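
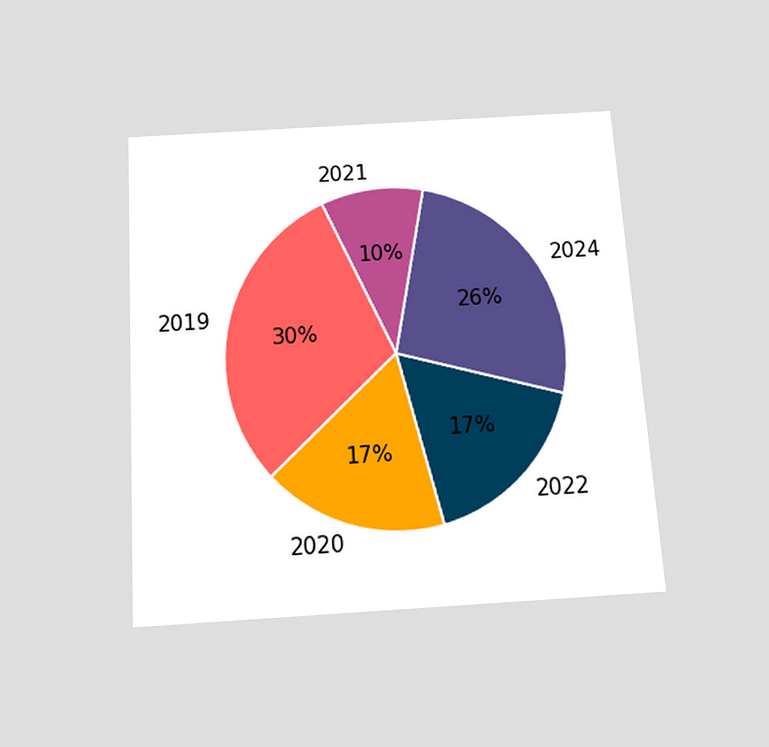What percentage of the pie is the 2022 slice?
17%

The chart is tilted about 4° counter-clockwise and viewed slightly from below. The 2022 slice takes up 17% of the pie.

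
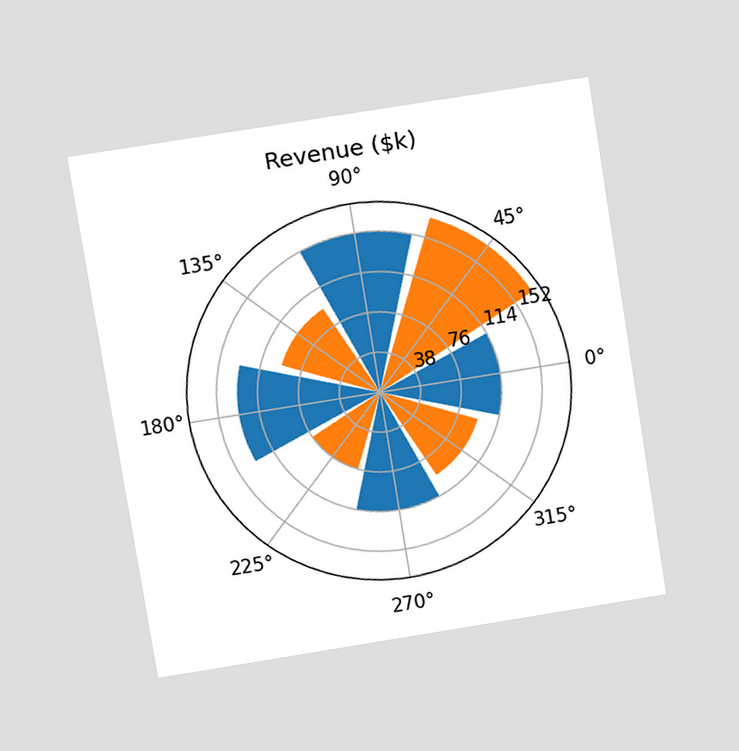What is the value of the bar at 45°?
The chart is tilted about 9° counter-clockwise and viewed at a slight angle. The bar at 45° reaches $171k on the radial axis.

$171k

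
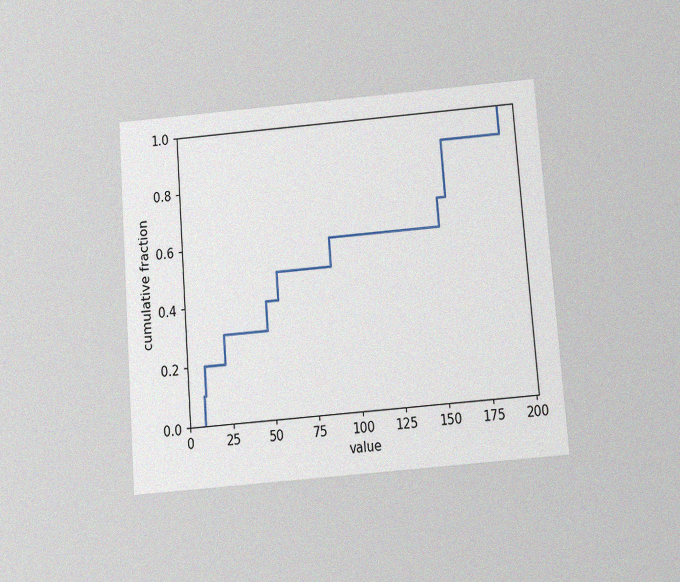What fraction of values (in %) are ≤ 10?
20%

The chart is tilted about 4° counter-clockwise and viewed slightly from below, with some photo noise. At x=10 the ECDF step is at 20%.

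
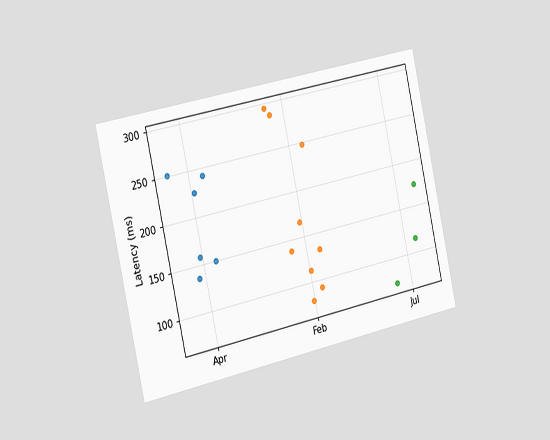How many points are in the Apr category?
The chart is tilted about 12° counter-clockwise and viewed slightly from the left. Counting the markers in the Apr column gives 6.

6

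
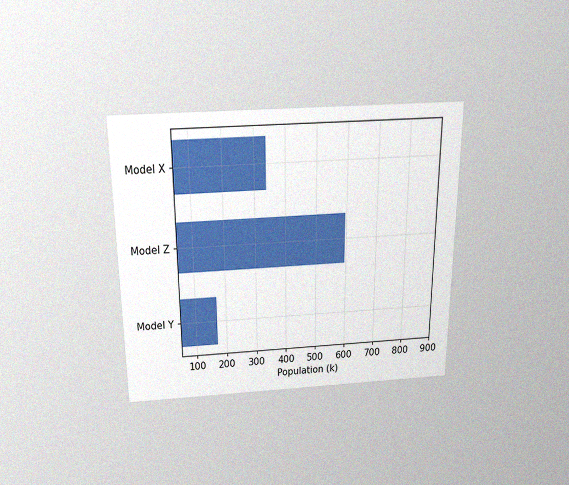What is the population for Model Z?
The chart is viewed slightly from above, with some photo noise. Reading along the chart's x-axis, the Model Z bar reaches 595k.

595k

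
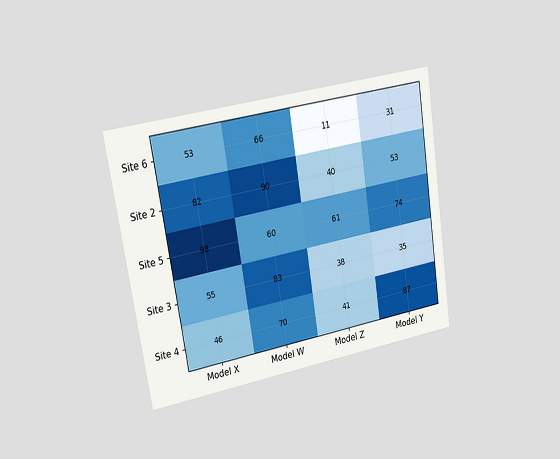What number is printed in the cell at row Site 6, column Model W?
66

The chart is tilted about 9° counter-clockwise and viewed slightly from the left. The (Site 6, Model W) cell reads 66.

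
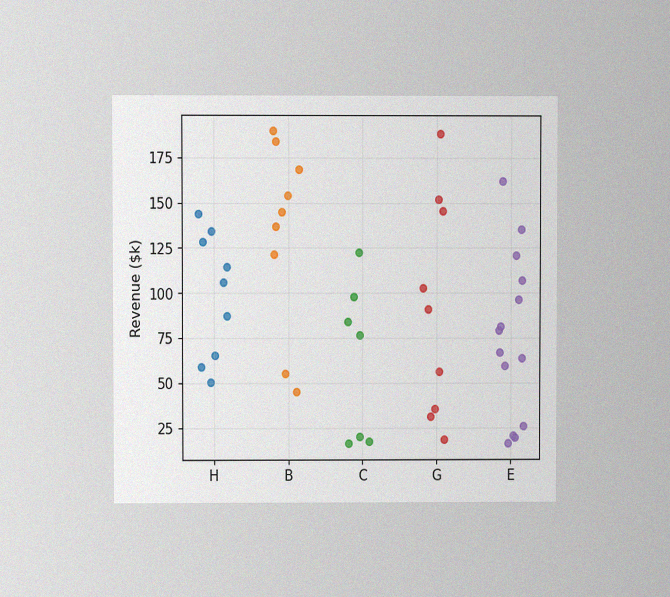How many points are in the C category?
7

The chart is viewed at a slight angle, with some photo noise. Counting the markers in the C column gives 7.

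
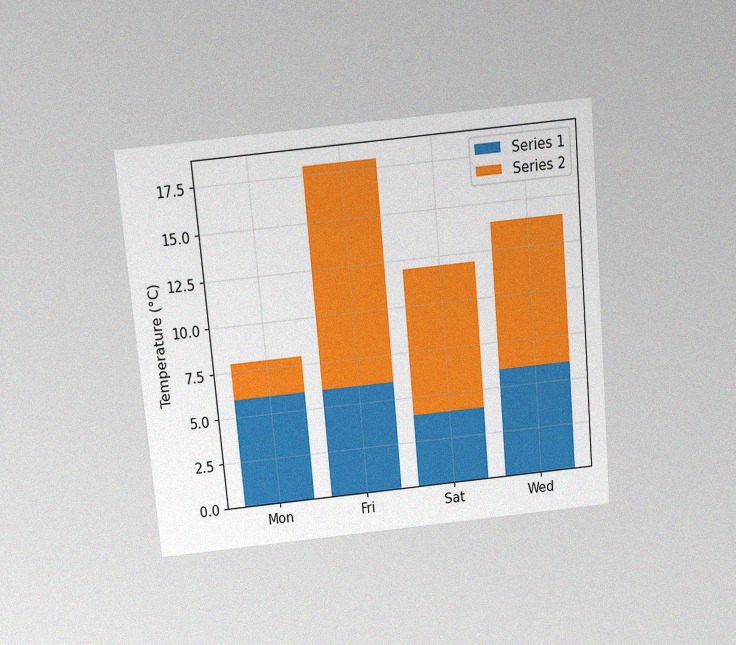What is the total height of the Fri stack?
18°C

The chart is tilted about 5° counter-clockwise and viewed slightly from above, with some photo noise. The Fri stack's top reaches 18°C on the y-axis.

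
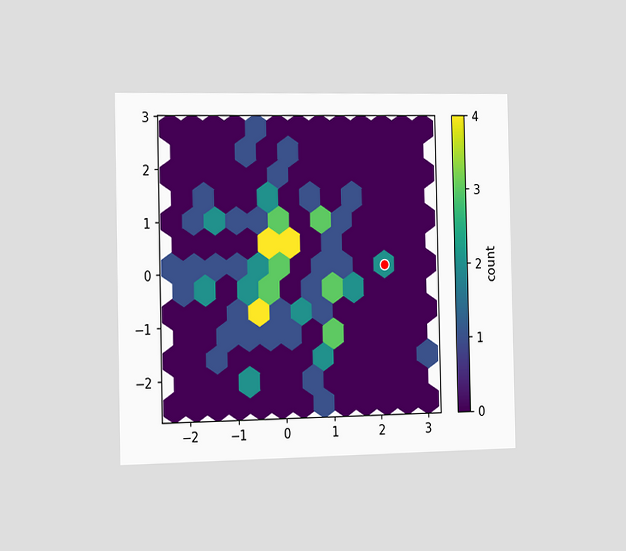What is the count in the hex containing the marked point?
The chart is viewed slightly from the left. The marked hex reads 2 on the colorbar.

2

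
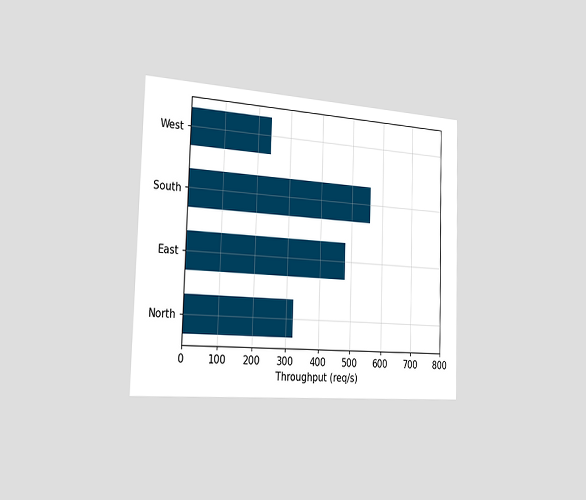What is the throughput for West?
240req/s

The chart is viewed slightly from the left. Reading along the chart's x-axis, the West bar reaches 240req/s.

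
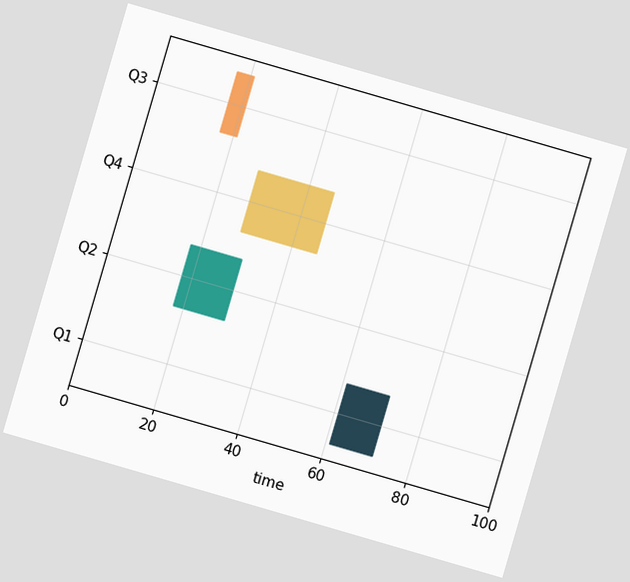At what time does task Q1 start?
The chart is tilted about 16° clockwise. The Q1 bar begins at t=61.

61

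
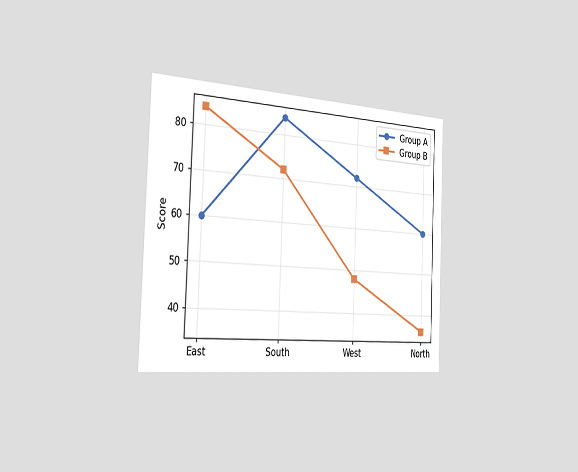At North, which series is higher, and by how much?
Group A, by 24

The chart is tilted about 2° clockwise and viewed slightly from the left. At North, Group A sits above the other line by 24.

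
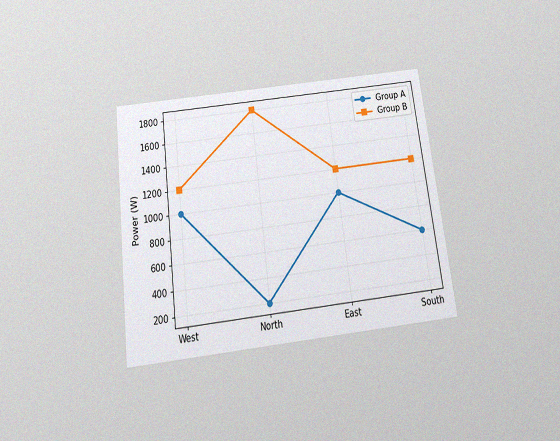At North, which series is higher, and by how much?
The chart is tilted about 7° counter-clockwise and viewed slightly from below, with some photo noise. At North, Group B sits above the other line by 1600W.

Group B, by 1600W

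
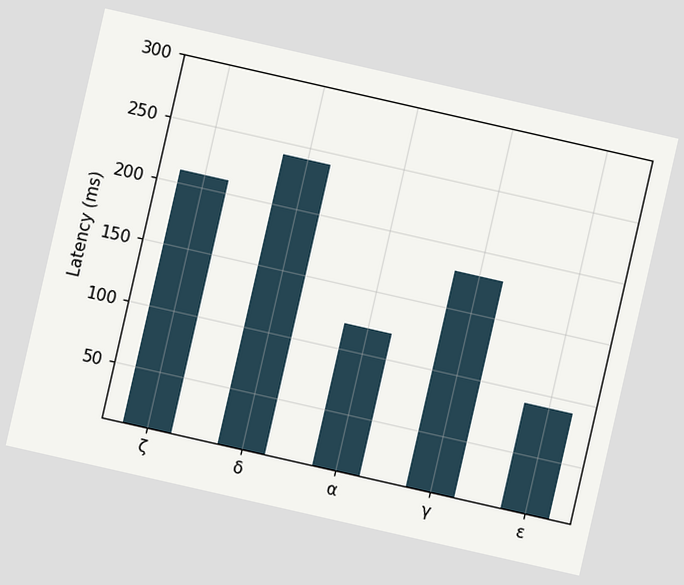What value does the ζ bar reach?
The chart is tilted about 13° clockwise. Reading along the chart's y-axis, the ζ bar reaches 210ms.

210ms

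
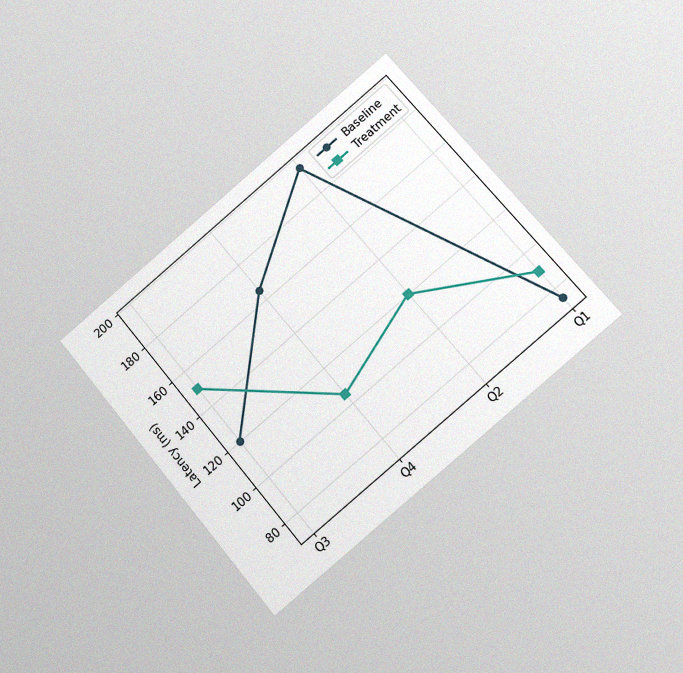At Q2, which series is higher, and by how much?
Baseline, by 75ms

The chart is tilted about 40° counter-clockwise and viewed at a slight angle, with some photo noise. At Q2, Baseline sits above the other line by 75ms.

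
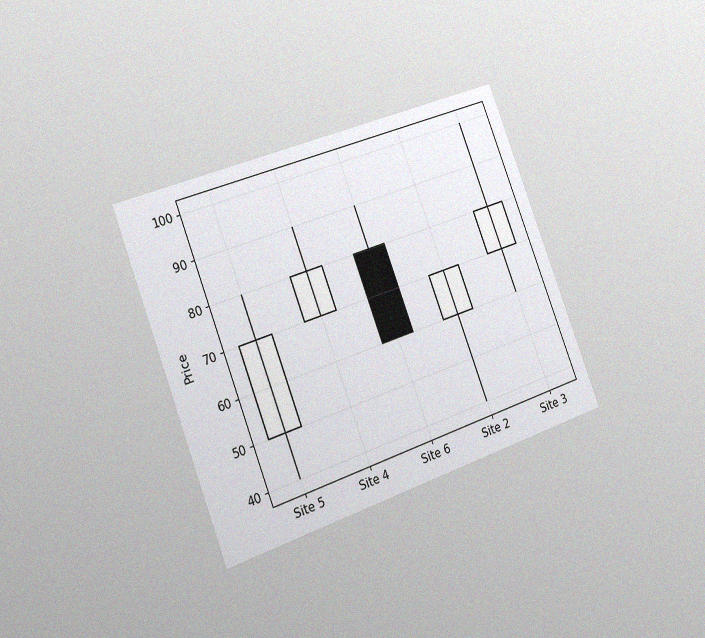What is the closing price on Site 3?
80

The chart is tilted about 21° counter-clockwise and viewed slightly from the left, with some photo noise. The Site 3 candle closes at 80.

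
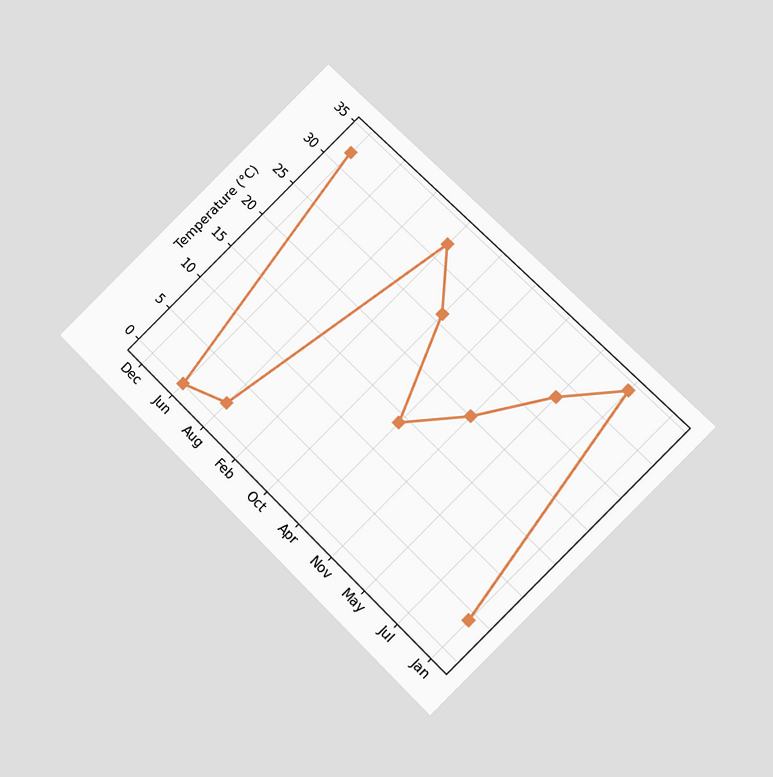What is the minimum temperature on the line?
0°C

The chart is tilted about 45° clockwise and viewed at a slight angle. The lowest point is at Jun, and reading across to the y-axis gives 0°C.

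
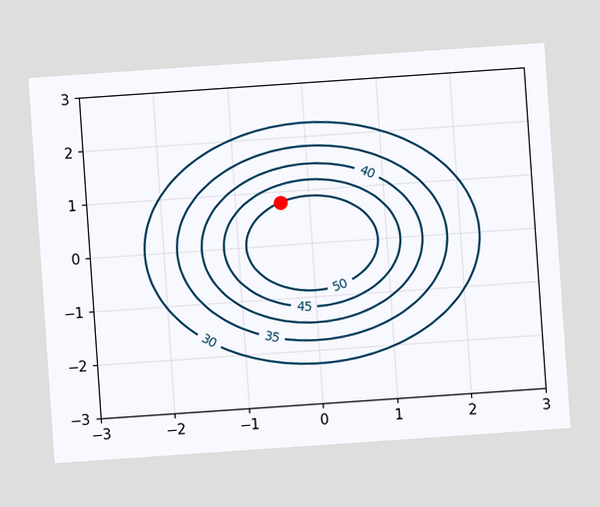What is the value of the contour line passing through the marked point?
The chart is tilted about 4° counter-clockwise. The marked point sits on the contour labelled 50.

50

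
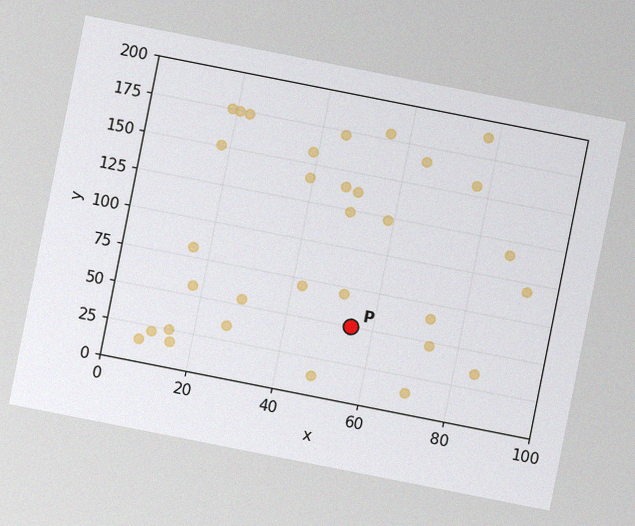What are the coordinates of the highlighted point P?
(55, 50)

The chart is tilted about 11° clockwise, with some photo noise. Following the gridlines from P to each axis, P sits at (55, 50).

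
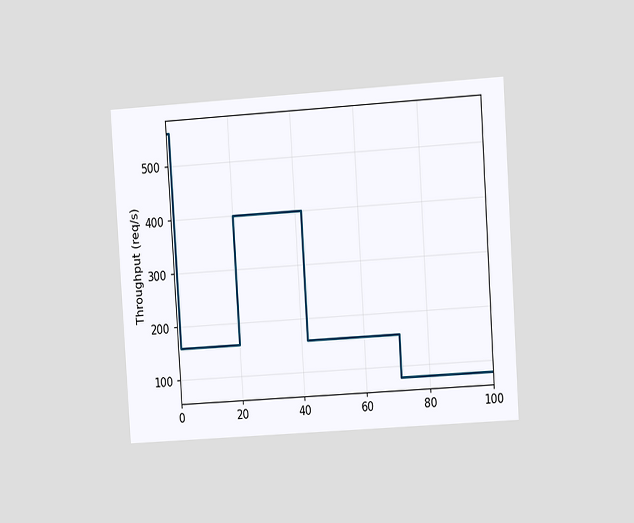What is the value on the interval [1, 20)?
160req/s

The chart is tilted about 4° counter-clockwise and viewed at a slight angle. On [1, 20) the step sits at 160req/s.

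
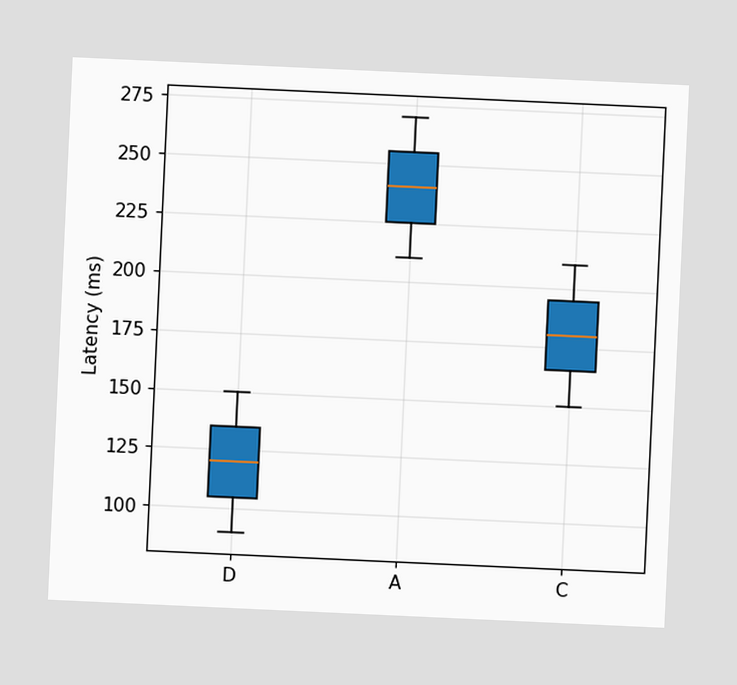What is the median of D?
120ms

The chart is tilted about 3° clockwise. The median line in the D box sits at 120ms.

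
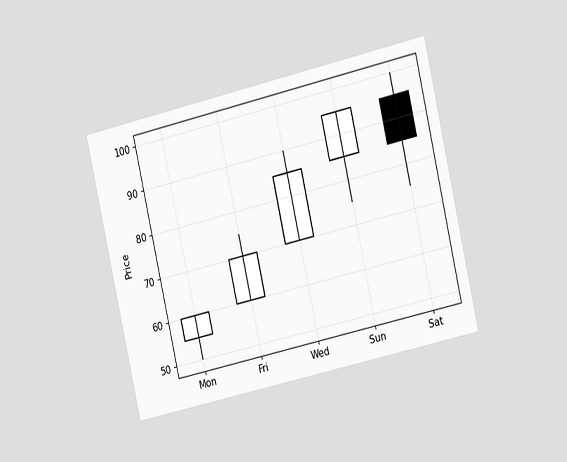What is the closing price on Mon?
60

The chart is tilted about 13° counter-clockwise and viewed slightly from the right. The Mon candle closes at 60.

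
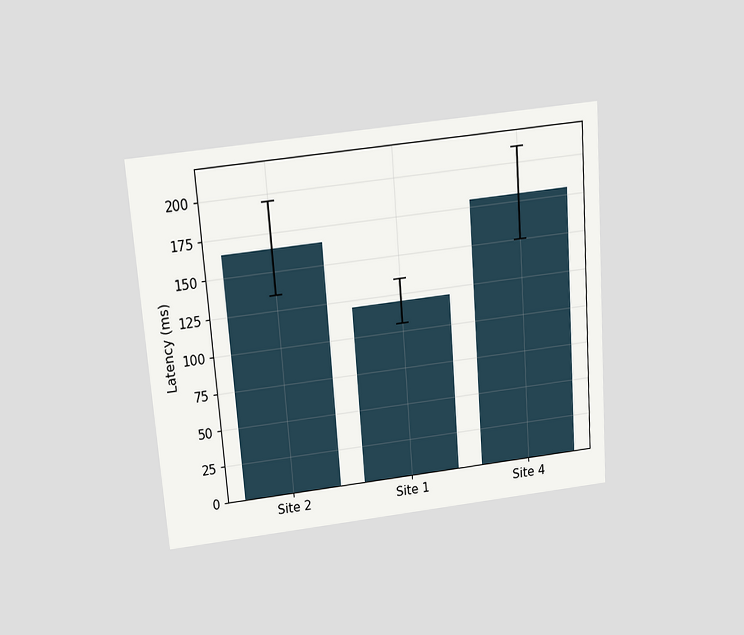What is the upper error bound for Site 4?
The chart is tilted about 4° counter-clockwise and viewed slightly from above. The Site 4 bar's upper whisker reaches 210ms.

210ms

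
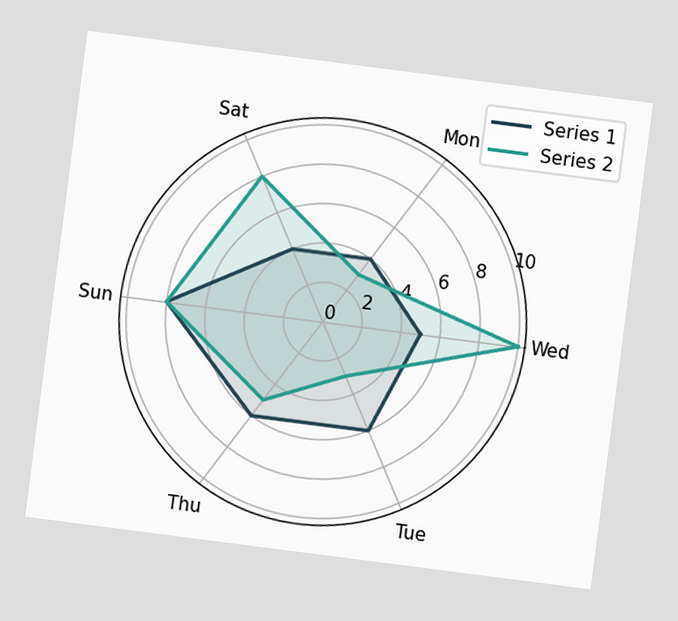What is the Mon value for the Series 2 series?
3

The chart is tilted about 7° clockwise. On the Mon axis, Series 2 reaches 3.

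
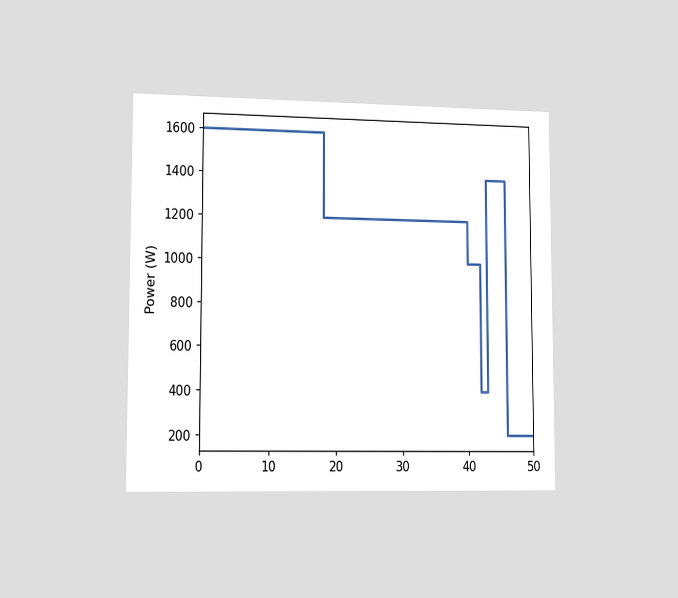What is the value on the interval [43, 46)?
1400W

The chart is viewed slightly from the left. On [43, 46) the step sits at 1400W.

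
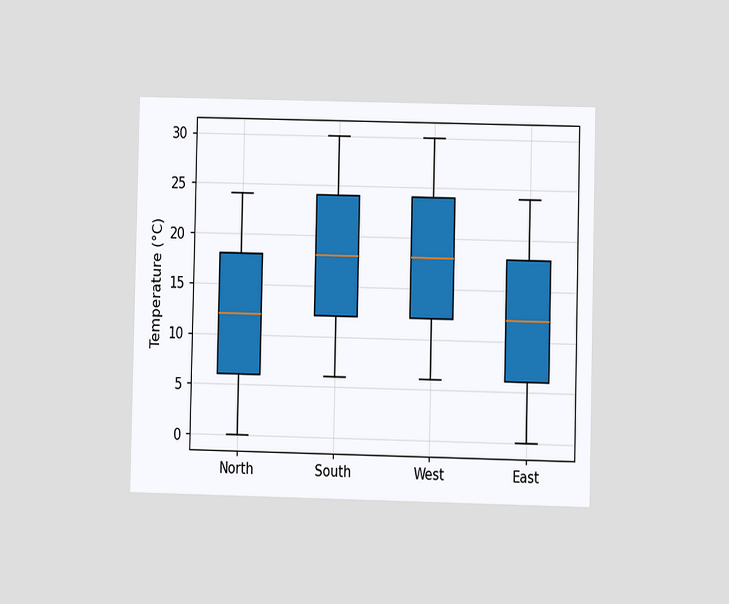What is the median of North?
12°C

The chart is viewed at a slight angle. The median line in the North box sits at 12°C.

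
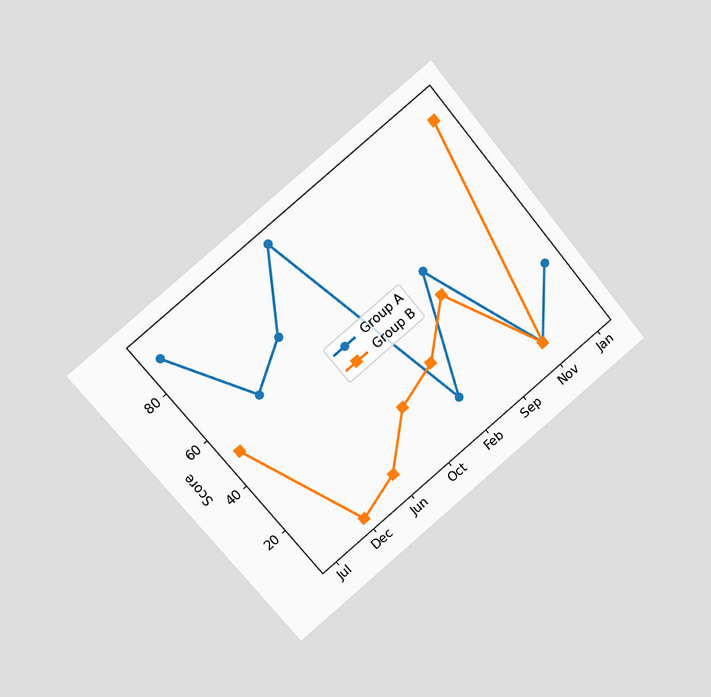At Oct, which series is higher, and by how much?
Group A, by 70

The chart is tilted about 40° counter-clockwise and viewed at a slight angle. At Oct, Group A sits above the other line by 70.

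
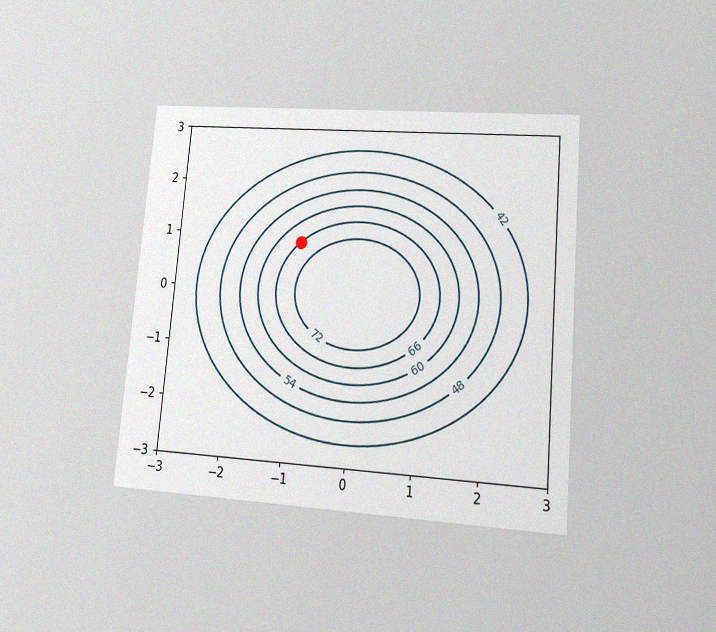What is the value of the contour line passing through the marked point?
The chart is tilted about 5° clockwise and viewed at a slight angle, with some photo noise. The marked point sits on the contour labelled 66.

66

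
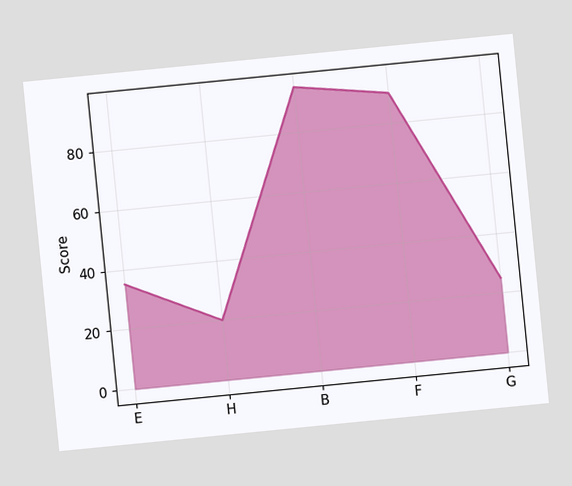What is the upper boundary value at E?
35

The chart is tilted about 6° counter-clockwise. At E the upper boundary is at 35.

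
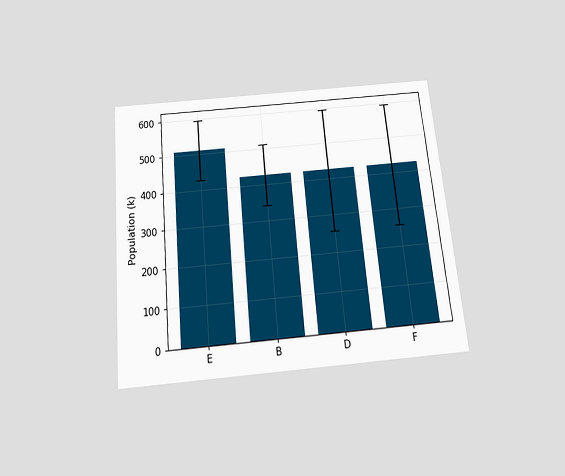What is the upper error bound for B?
510k

The chart is tilted about 5° counter-clockwise and viewed slightly from below. The B bar's upper whisker reaches 510k.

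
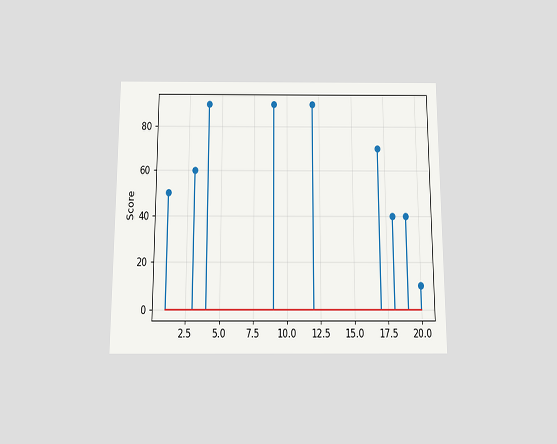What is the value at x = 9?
90

The chart is viewed slightly from below. The stem at x=9 reaches 90.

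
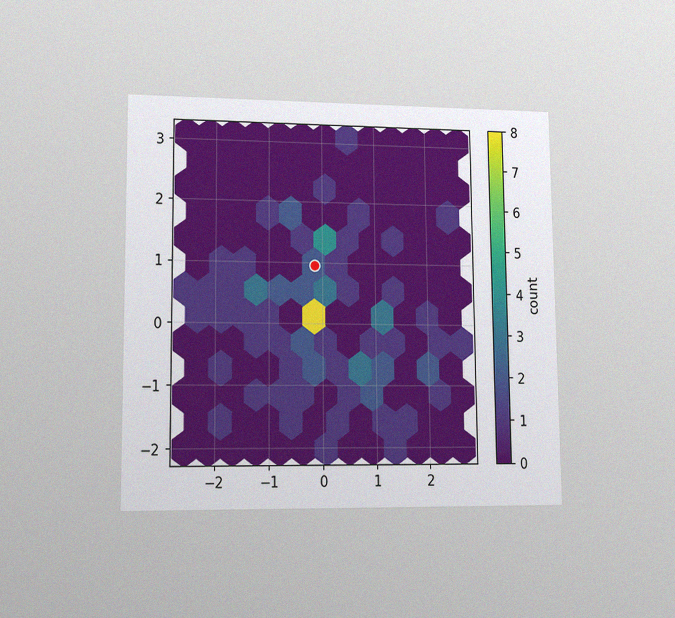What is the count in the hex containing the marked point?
The chart is viewed at a slight angle, with some photo noise. The marked hex reads 2 on the colorbar.

2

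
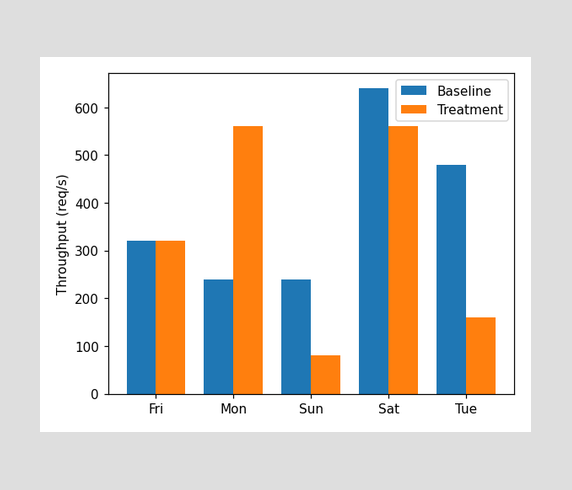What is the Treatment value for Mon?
560req/s

The Treatment bar at Mon reaches 560req/s on the y-axis.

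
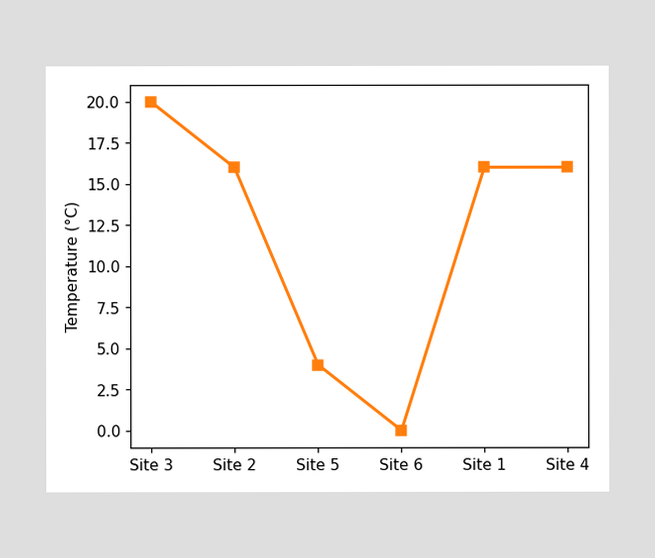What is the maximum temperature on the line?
The highest point is at Site 3, and reading across to the y-axis gives 20°C.

20°C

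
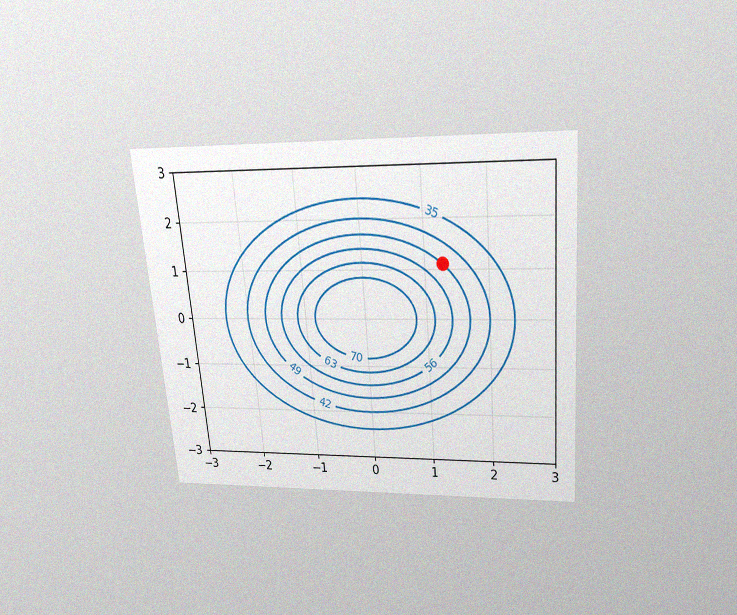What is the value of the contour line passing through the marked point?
The chart is tilted about 5° counter-clockwise and viewed slightly from above, with some photo noise. The marked point sits on the contour labelled 49.

49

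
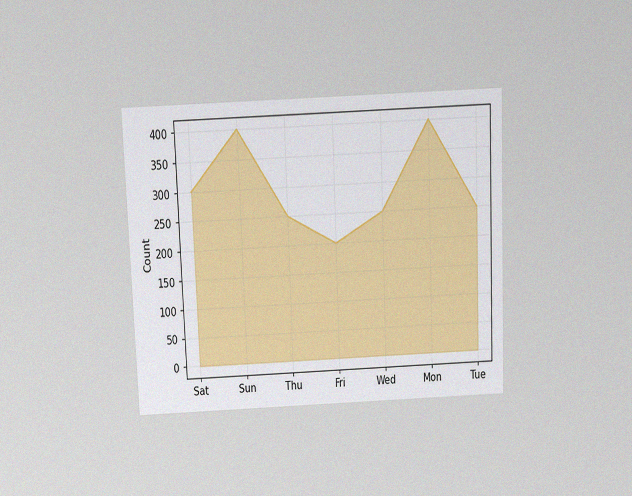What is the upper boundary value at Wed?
250

The chart is tilted about 2° counter-clockwise and viewed slightly from above, with some photo noise. At Wed the upper boundary is at 250.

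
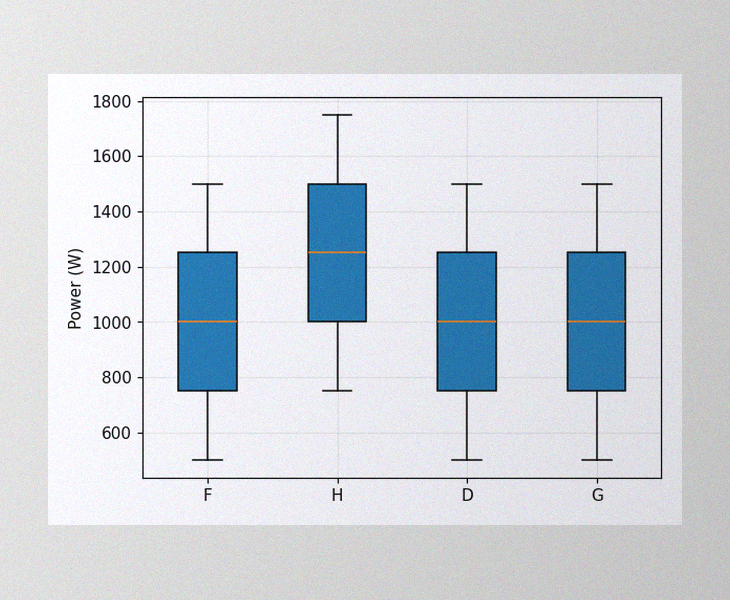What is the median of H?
1250W

The image has some photo noise and uneven lighting. The median line in the H box sits at 1250W.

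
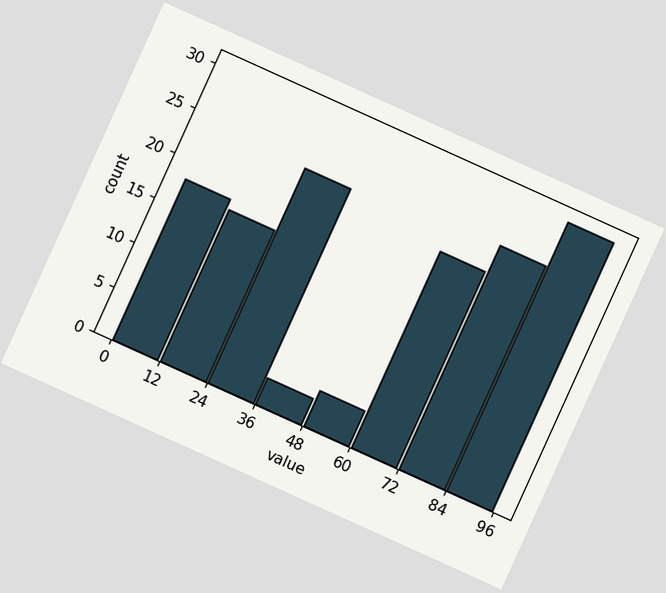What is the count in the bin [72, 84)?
The chart is tilted about 24° clockwise. The [72, 84) bin has height 25.

25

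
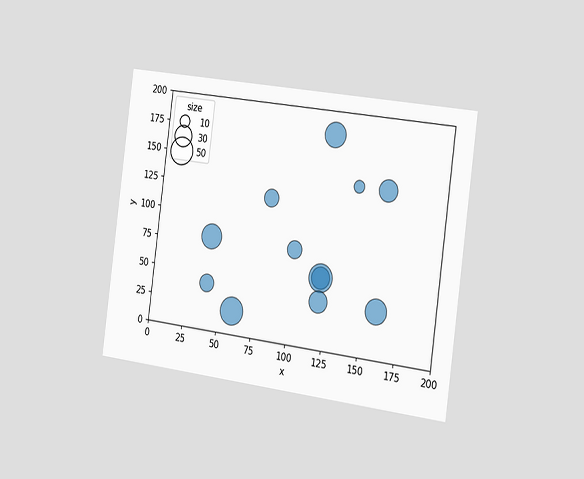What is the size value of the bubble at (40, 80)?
The chart is tilted about 7° clockwise and viewed slightly from the right. Matching the bubble at (40, 80) against the size legend gives 40.

40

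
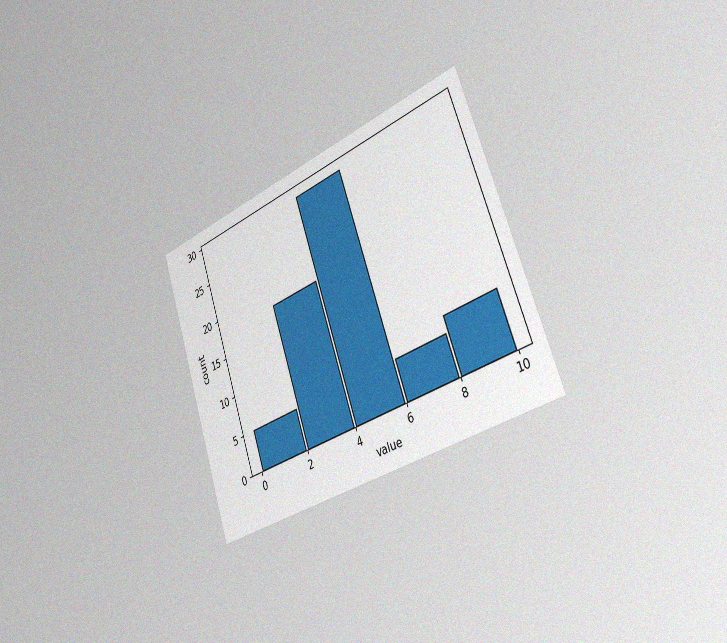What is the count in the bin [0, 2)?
5

The chart is tilted about 19° counter-clockwise and viewed slightly from the right, with some photo noise. The [0, 2) bin has height 5.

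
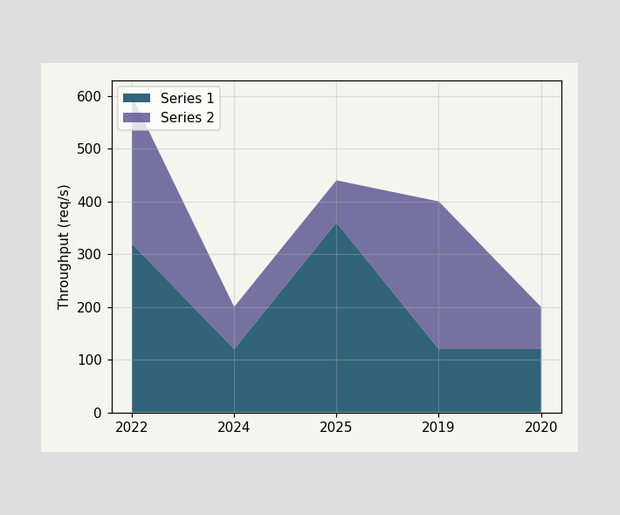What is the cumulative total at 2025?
440req/s

The stacked total at 2025 reaches 440req/s.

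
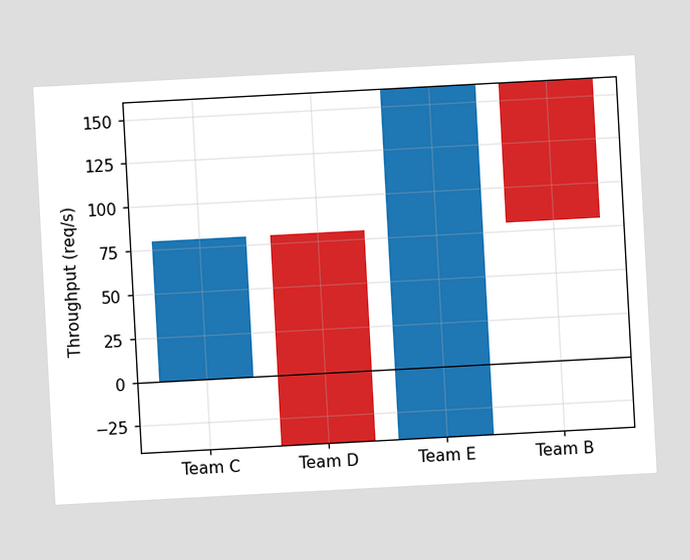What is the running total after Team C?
The chart is tilted about 3° counter-clockwise. After Team C the running total reaches 80req/s.

80req/s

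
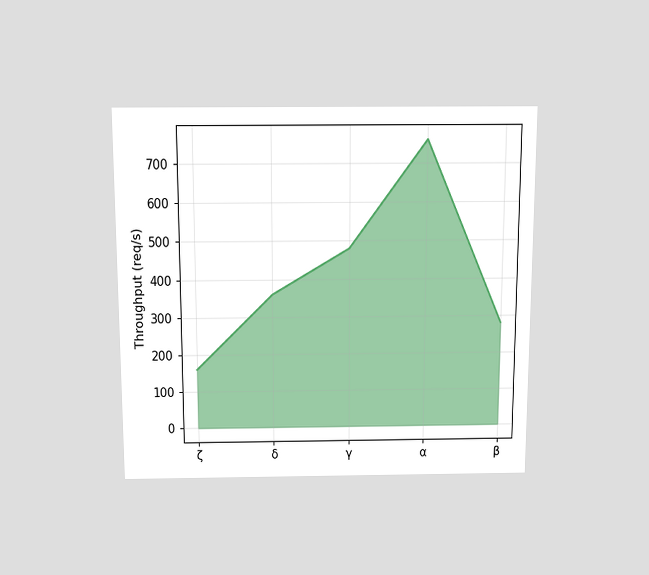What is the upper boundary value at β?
The chart is viewed slightly from above. At β the upper boundary is at 280req/s.

280req/s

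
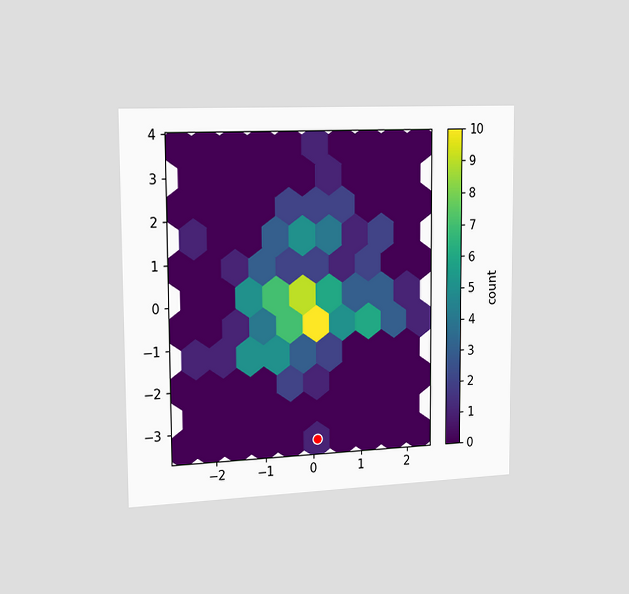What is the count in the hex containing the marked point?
1

The chart is viewed slightly from the left. The marked hex reads 1 on the colorbar.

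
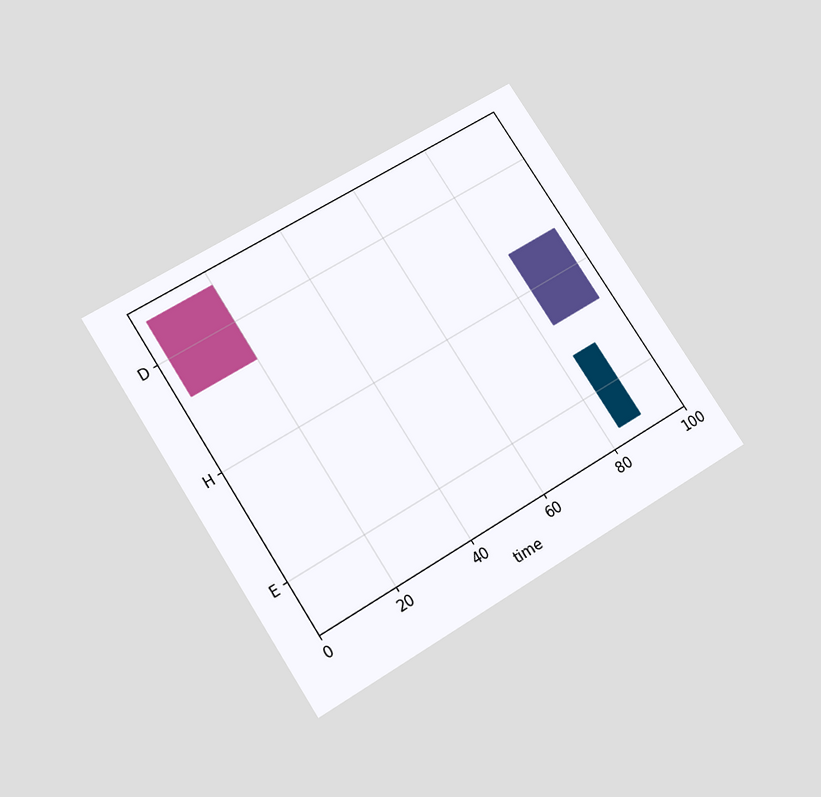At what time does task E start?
84

The chart is tilted about 33° counter-clockwise and viewed slightly from below. The E bar begins at t=84.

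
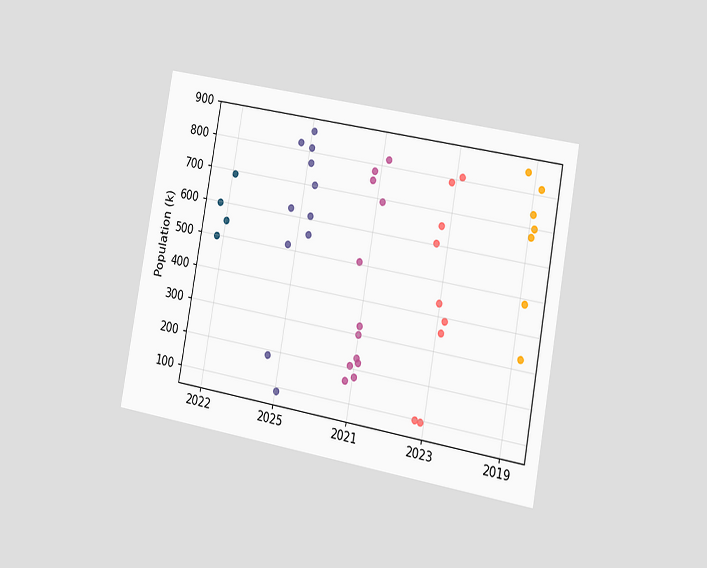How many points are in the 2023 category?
The chart is tilted about 10° clockwise and viewed at a slight angle. Counting the markers in the 2023 column gives 9.

9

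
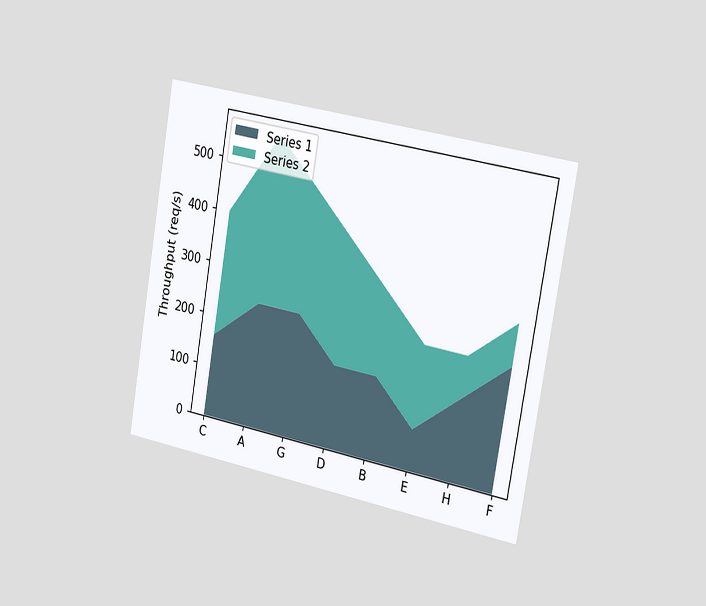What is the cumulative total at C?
The chart is tilted about 10° clockwise and viewed slightly from the right. The stacked total at C reaches 400req/s.

400req/s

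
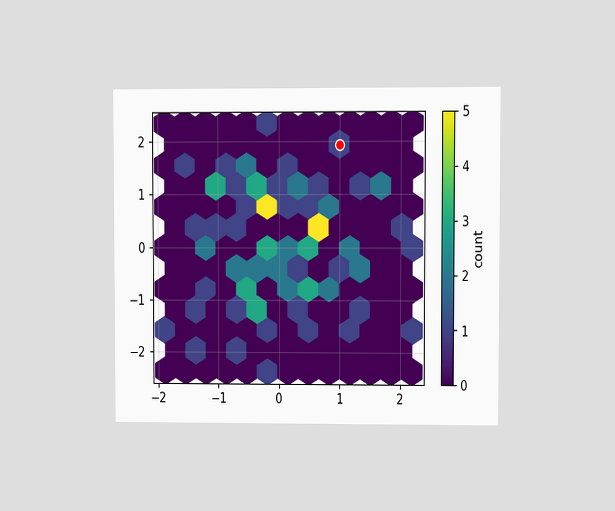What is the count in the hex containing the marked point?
The chart is viewed at a slight angle. The marked hex reads 1 on the colorbar.

1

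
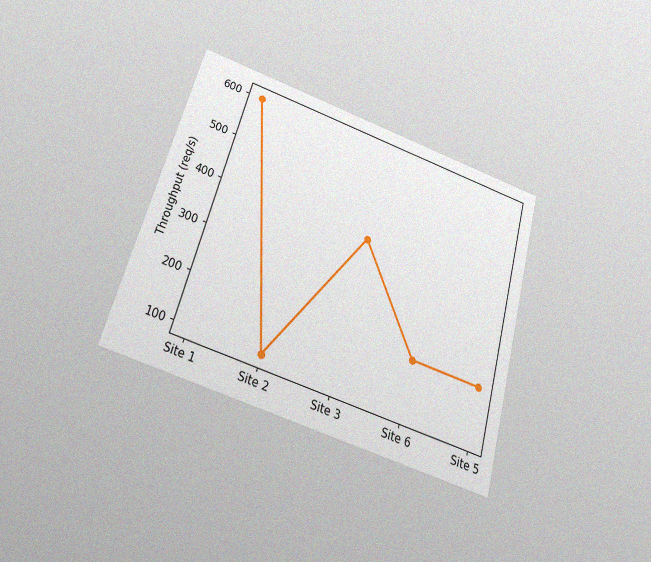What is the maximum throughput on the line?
600req/s

The chart is tilted about 16° clockwise and viewed slightly from below, with some photo noise. The highest point is at Site 1, and reading across to the y-axis gives 600req/s.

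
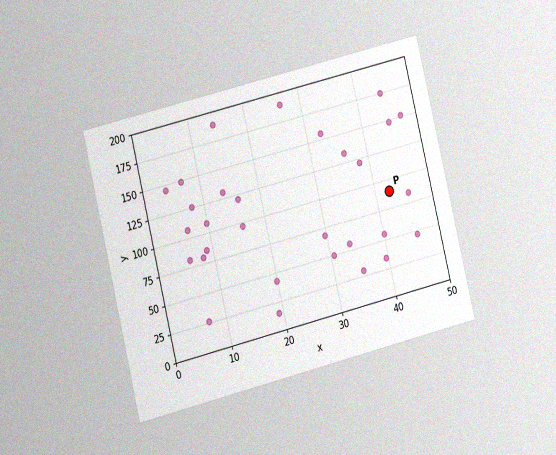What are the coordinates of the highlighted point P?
The chart is tilted about 14° counter-clockwise and viewed at a slight angle, with some photo noise. Following the gridlines from P to each axis, P sits at (42.5, 90).

(42.5, 90)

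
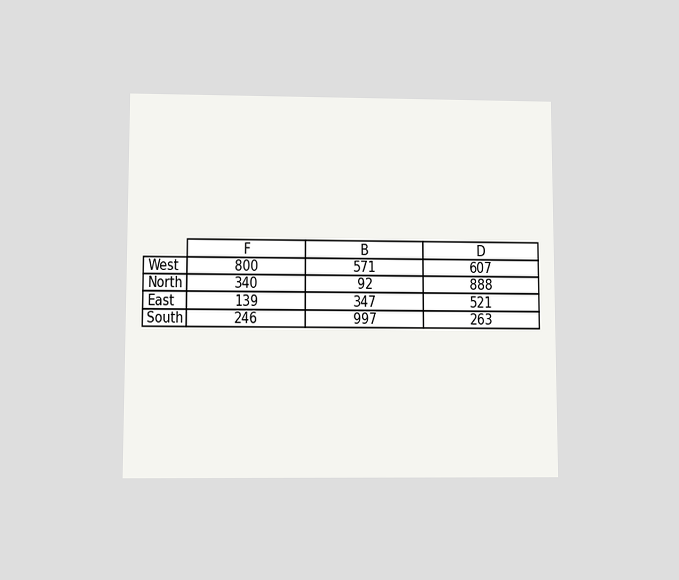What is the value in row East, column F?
139

The chart is viewed slightly from below. The (East, F) cell reads 139.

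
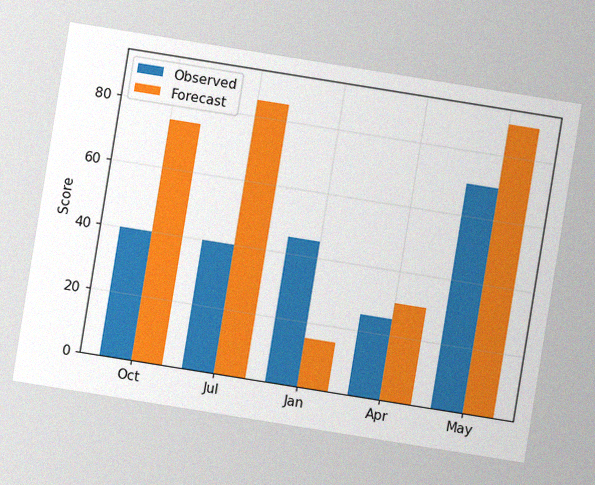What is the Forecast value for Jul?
85

The chart is tilted about 9° clockwise, with some photo noise. The Forecast bar at Jul reaches 85 on the y-axis.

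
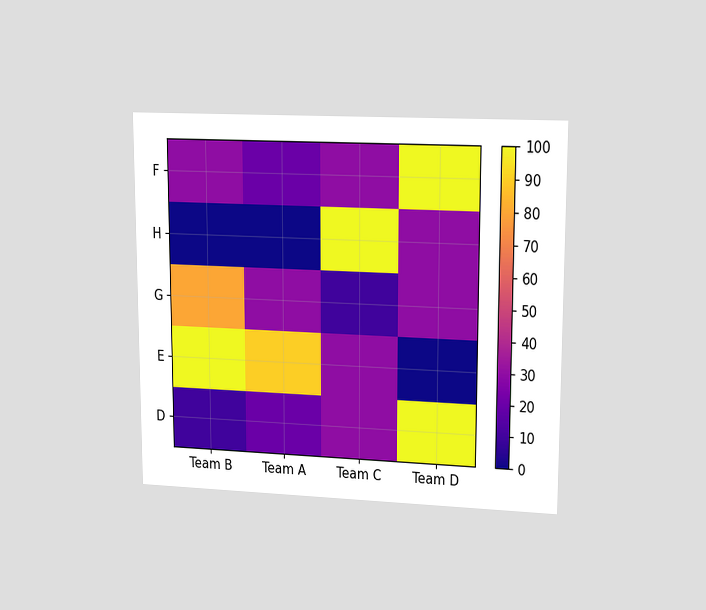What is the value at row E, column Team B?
The chart is viewed at a slight angle. Matching cell (E, Team B) against the colorbar gives 100.

100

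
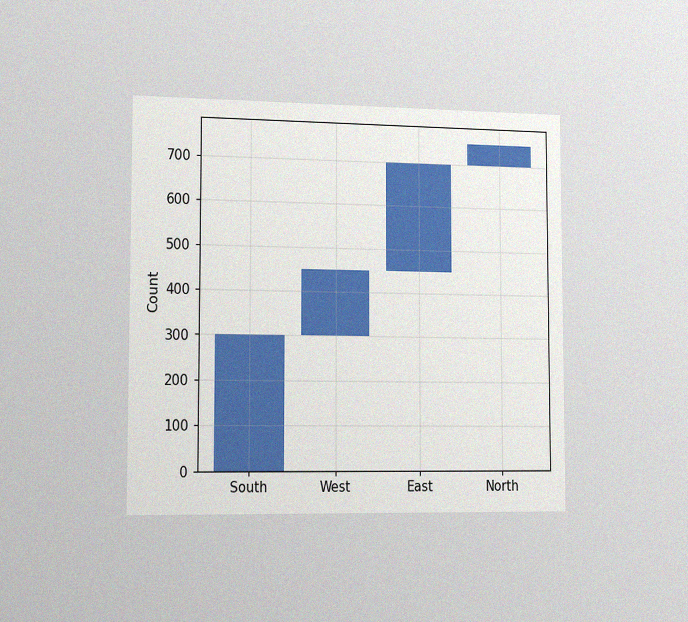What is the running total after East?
The chart is viewed slightly from the left, with some photo noise. After East the running total reaches 700.

700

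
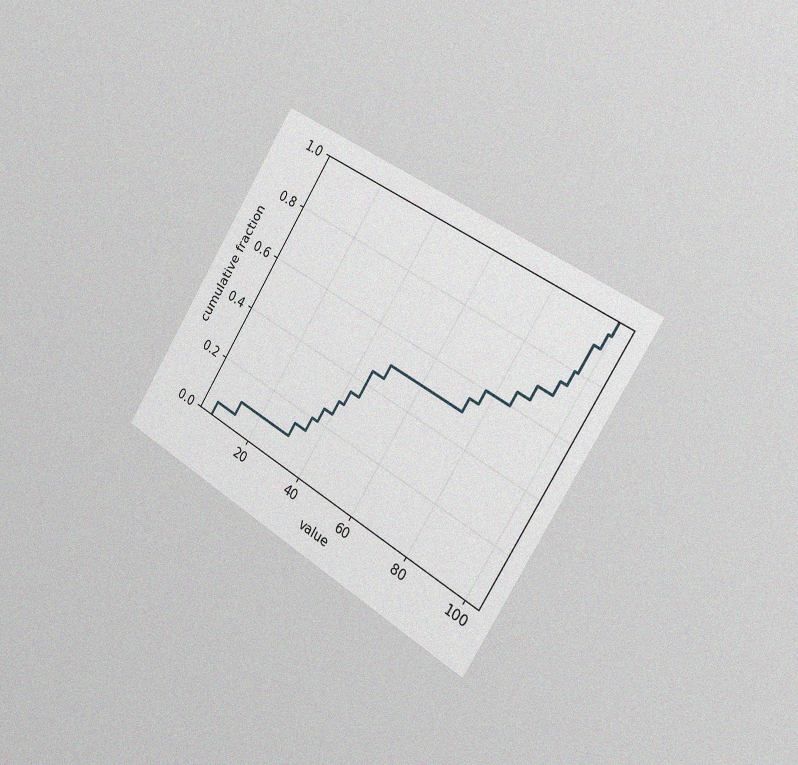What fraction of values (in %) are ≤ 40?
30%

The chart is tilted about 32° clockwise and viewed slightly from the right, with some photo noise. At x=40 the ECDF step is at 30%.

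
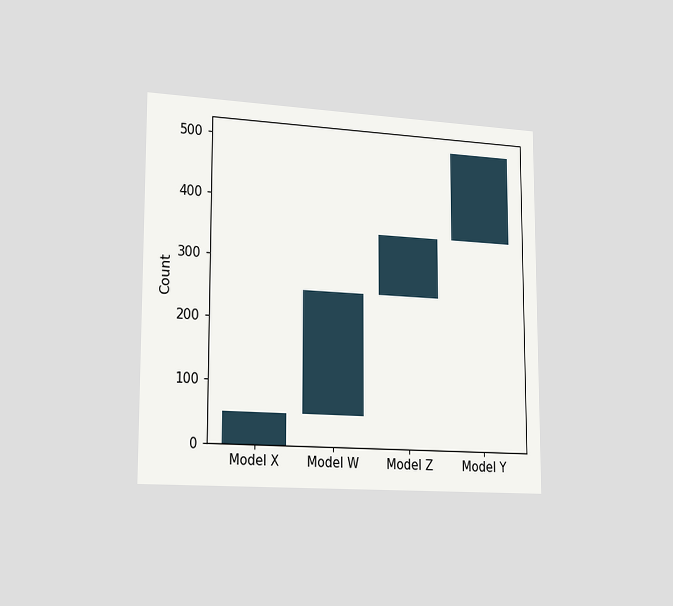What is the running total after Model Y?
500

The chart is viewed slightly from the left. After Model Y the running total reaches 500.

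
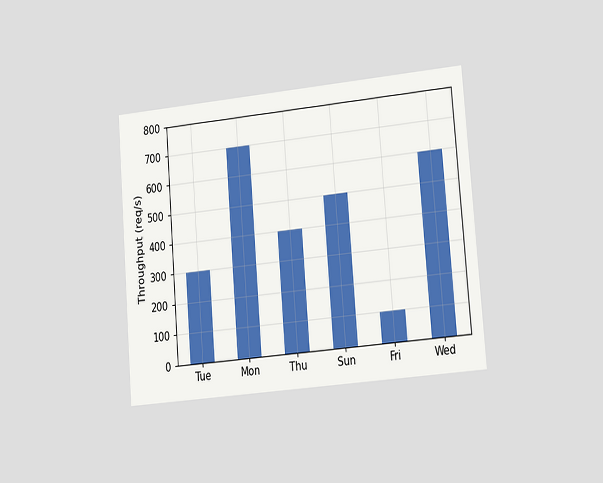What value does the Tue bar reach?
300req/s

The chart is tilted about 5° counter-clockwise and viewed slightly from the right. Reading along the chart's y-axis, the Tue bar reaches 300req/s.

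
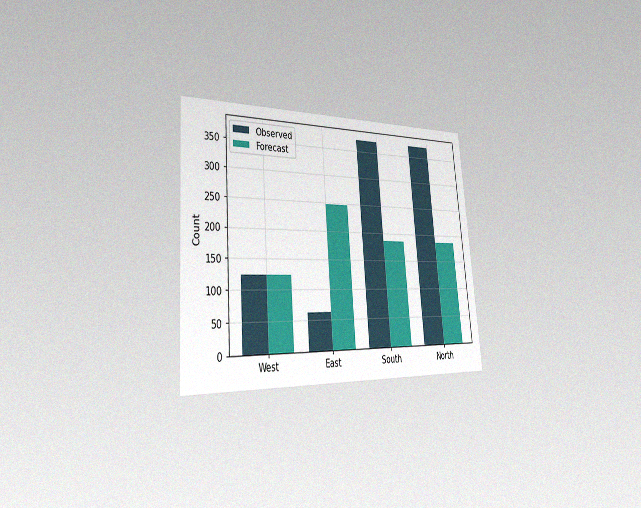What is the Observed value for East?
The chart is tilted about 5° counter-clockwise and viewed slightly from the left, with some photo noise. The Observed bar at East reaches 62 on the y-axis.

62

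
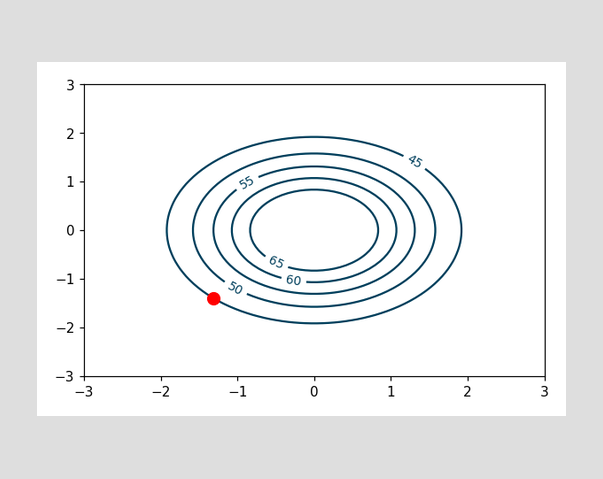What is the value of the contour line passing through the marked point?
45

The marked point sits on the contour labelled 45.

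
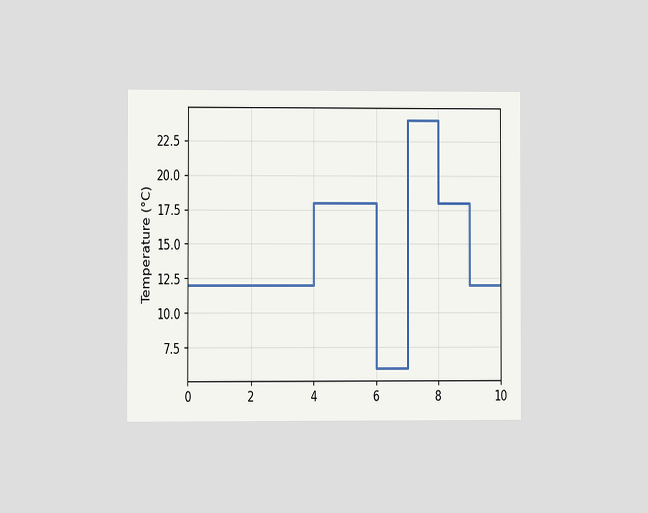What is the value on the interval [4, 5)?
18°C

The chart is viewed at a slight angle. On [4, 5) the step sits at 18°C.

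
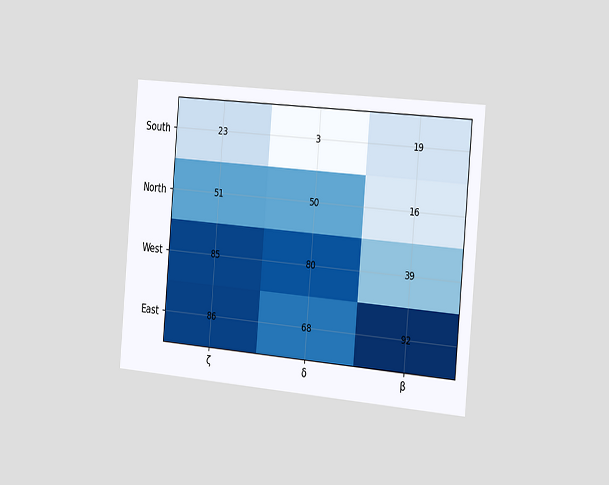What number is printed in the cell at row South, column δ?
The chart is tilted about 5° clockwise and viewed slightly from the right. The (South, δ) cell reads 3.

3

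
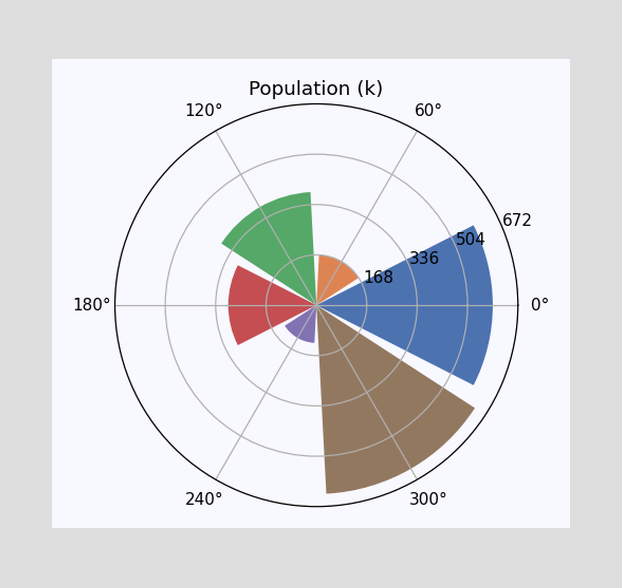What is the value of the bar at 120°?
378k

The bar at 120° reaches 378k on the radial axis.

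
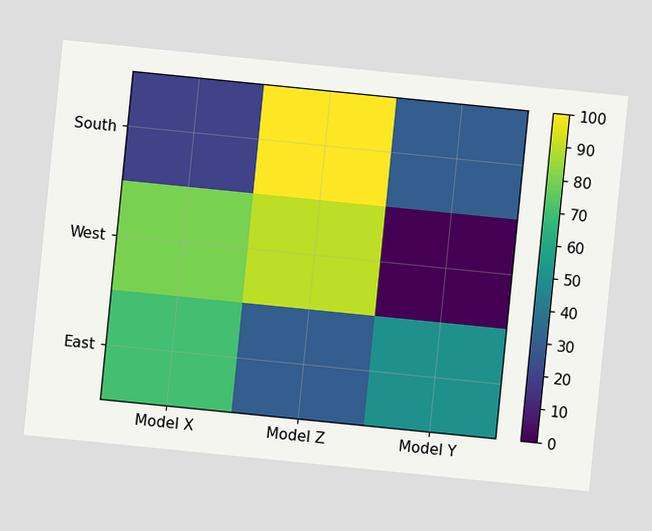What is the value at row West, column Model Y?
0

The chart is tilted about 6° clockwise. Matching cell (West, Model Y) against the colorbar gives 0.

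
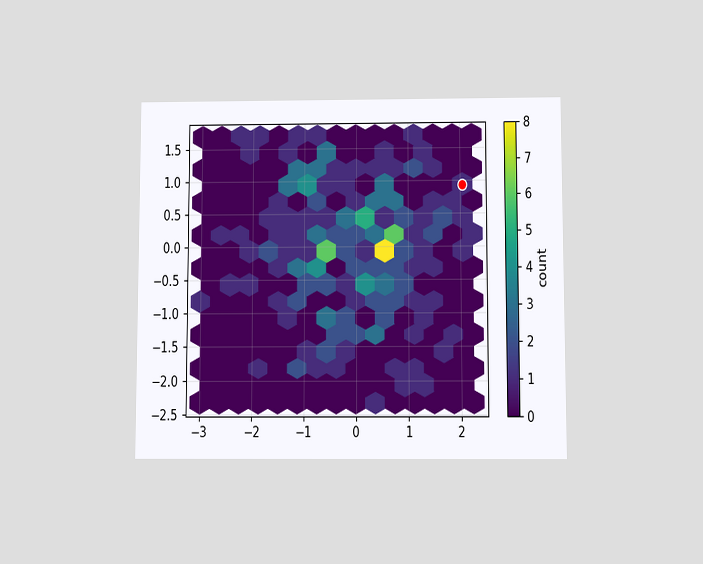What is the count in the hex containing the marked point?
1

The chart is viewed slightly from below. The marked hex reads 1 on the colorbar.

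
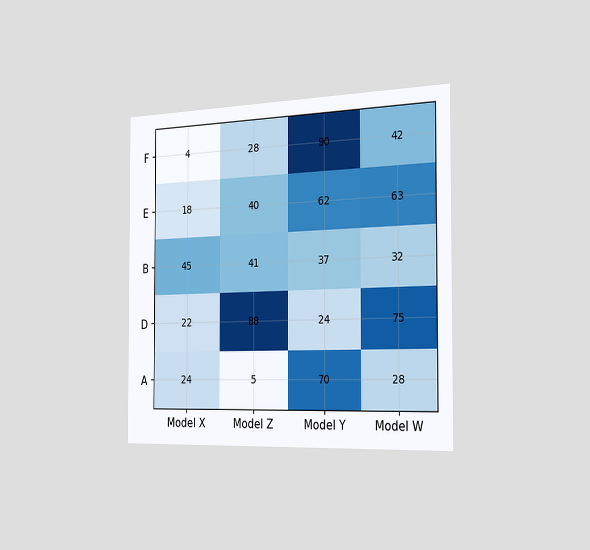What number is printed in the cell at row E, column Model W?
63

The chart is viewed slightly from the right. The (E, Model W) cell reads 63.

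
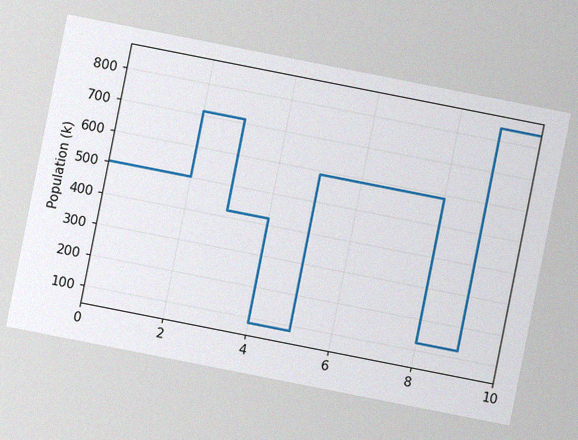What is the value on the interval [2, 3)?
The chart is tilted about 11° clockwise, with some photo noise. On [2, 3) the step sits at 714k.

714k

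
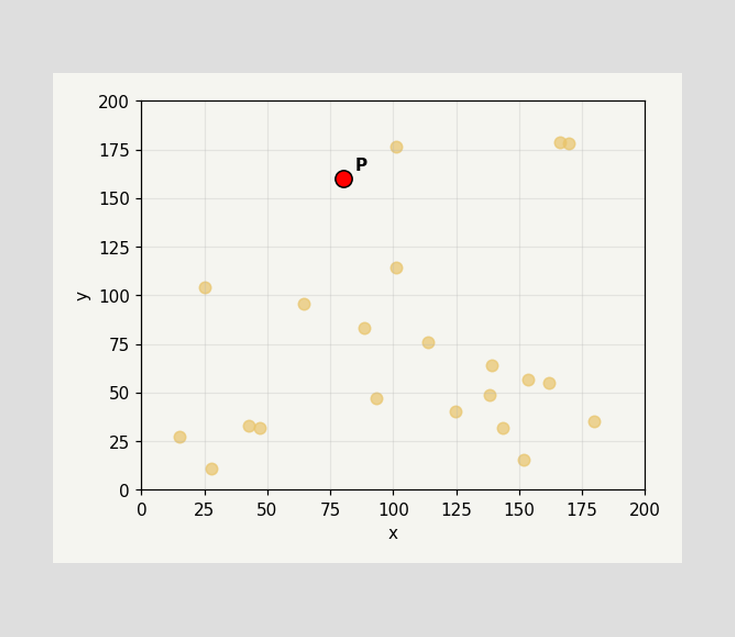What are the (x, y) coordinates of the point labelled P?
(80, 160)

Following the gridlines from P to each axis, P sits at (80, 160).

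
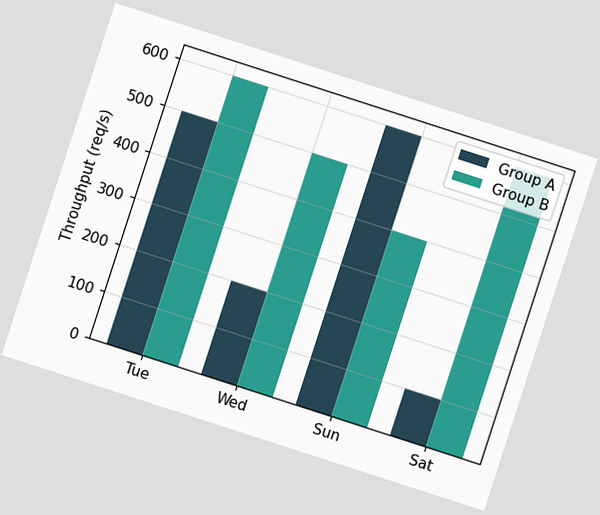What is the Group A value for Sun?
600req/s

The chart is tilted about 18° clockwise. The Group A bar at Sun reaches 600req/s on the y-axis.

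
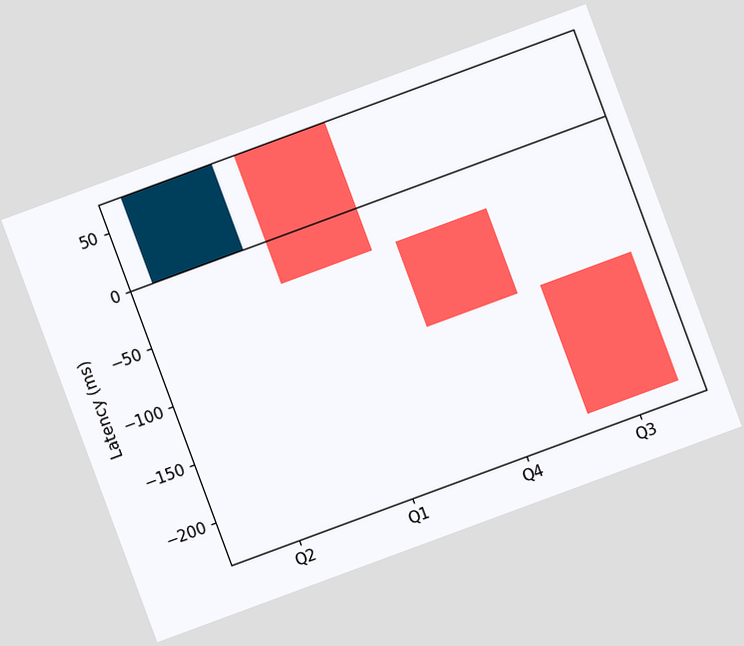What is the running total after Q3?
The chart is tilted about 20° counter-clockwise. After Q3 the running total reaches -222ms.

-222ms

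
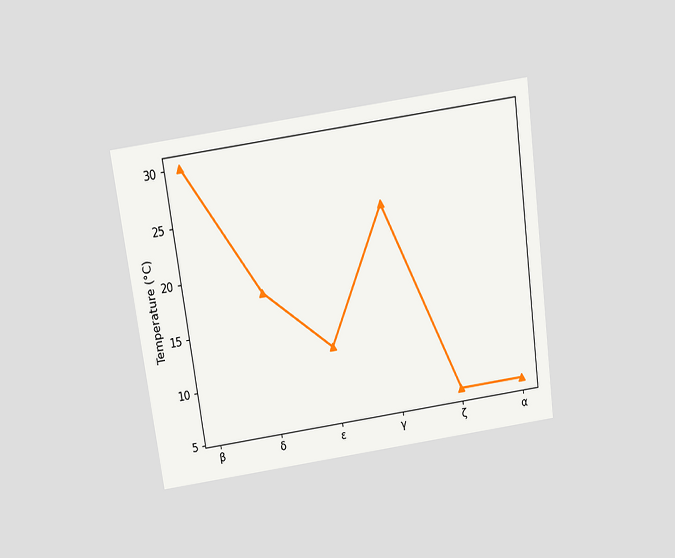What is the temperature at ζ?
The chart is tilted about 8° counter-clockwise and viewed slightly from above. At ζ, the line is at 6°C.

6°C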